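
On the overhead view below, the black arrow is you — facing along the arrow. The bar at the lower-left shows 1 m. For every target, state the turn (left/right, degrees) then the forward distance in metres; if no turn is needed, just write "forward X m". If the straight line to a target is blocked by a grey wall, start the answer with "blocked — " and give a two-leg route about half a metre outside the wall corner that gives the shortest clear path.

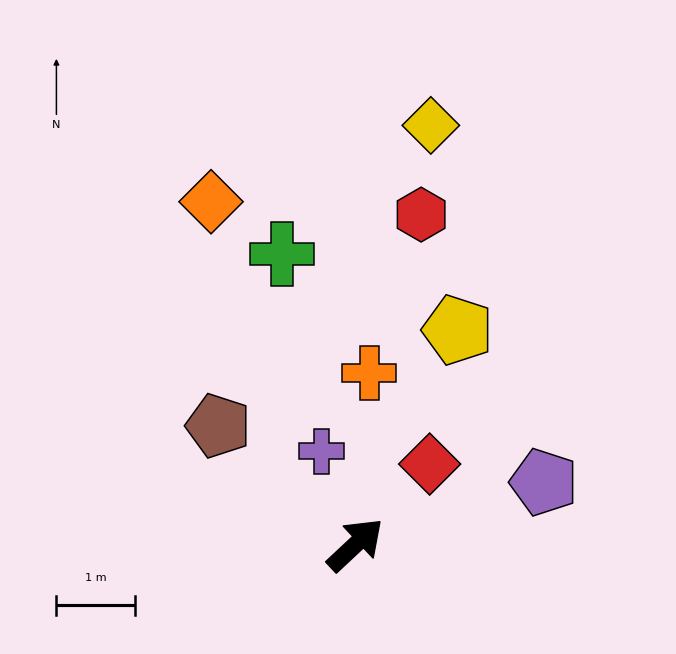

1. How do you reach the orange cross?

turn left 42°, forward 2.2 m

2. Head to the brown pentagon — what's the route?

turn left 96°, forward 2.3 m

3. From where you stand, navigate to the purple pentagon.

turn right 25°, forward 2.5 m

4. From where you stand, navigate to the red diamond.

turn left 4°, forward 1.4 m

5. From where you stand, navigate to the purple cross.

turn left 67°, forward 1.3 m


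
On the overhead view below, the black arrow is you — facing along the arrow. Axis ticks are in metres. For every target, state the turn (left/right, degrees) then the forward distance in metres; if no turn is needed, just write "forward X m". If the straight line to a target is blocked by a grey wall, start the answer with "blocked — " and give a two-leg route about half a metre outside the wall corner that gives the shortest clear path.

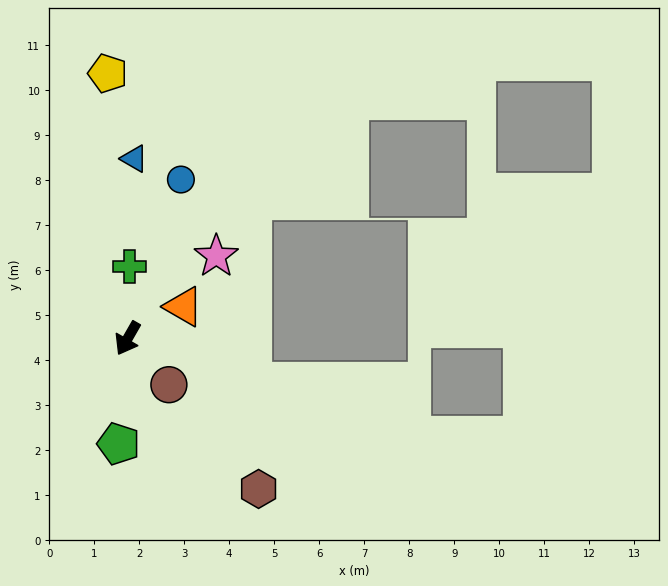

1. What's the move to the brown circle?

turn left 72°, forward 1.4 m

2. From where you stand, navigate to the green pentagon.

turn left 25°, forward 2.4 m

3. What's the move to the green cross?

turn right 152°, forward 1.6 m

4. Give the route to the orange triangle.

turn left 149°, forward 1.4 m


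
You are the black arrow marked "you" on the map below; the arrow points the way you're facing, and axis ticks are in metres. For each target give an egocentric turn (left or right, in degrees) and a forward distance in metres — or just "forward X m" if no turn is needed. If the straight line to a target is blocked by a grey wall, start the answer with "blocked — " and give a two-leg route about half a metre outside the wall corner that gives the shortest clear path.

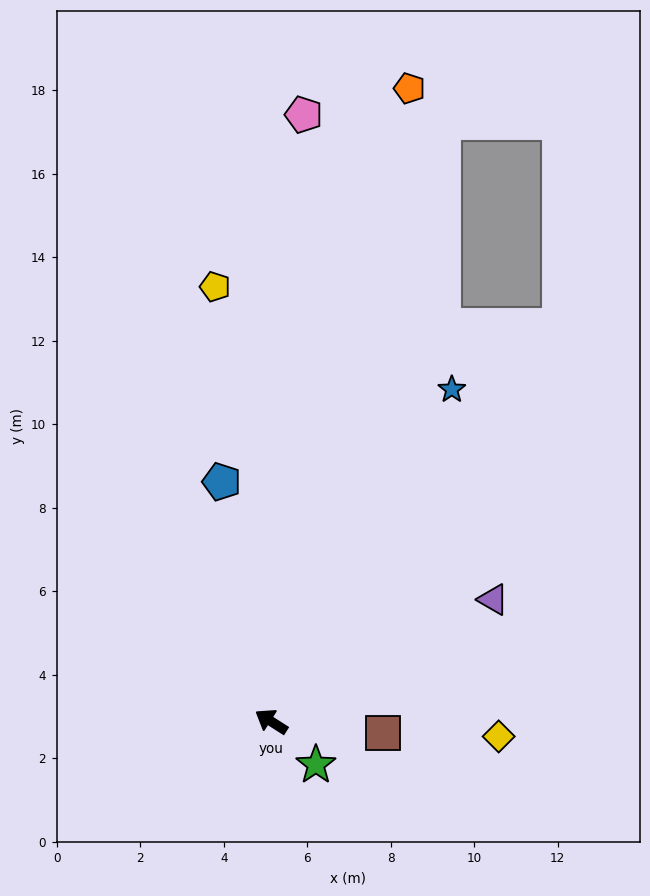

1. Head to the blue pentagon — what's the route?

turn right 46°, forward 5.9 m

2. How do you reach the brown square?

turn right 153°, forward 2.7 m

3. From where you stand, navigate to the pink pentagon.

turn right 61°, forward 14.6 m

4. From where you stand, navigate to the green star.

turn left 168°, forward 1.5 m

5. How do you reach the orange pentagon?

turn right 70°, forward 15.5 m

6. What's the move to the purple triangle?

turn right 119°, forward 6.1 m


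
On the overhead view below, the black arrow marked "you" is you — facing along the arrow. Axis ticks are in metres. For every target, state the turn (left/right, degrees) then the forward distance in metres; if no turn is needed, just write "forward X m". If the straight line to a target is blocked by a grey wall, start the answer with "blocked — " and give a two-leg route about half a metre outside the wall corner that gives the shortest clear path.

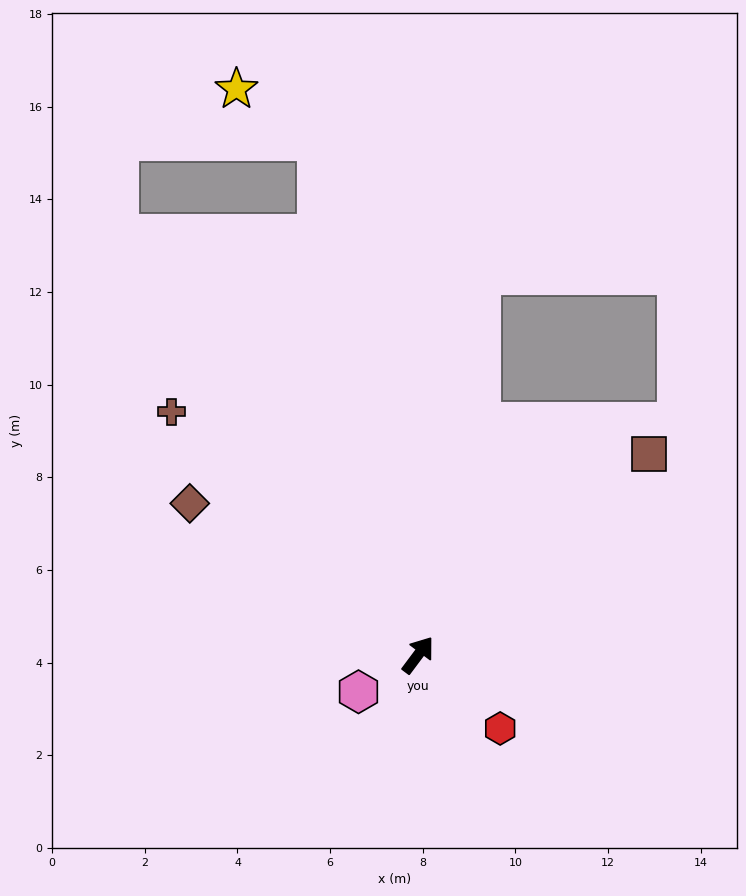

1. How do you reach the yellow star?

blocked — turn left 48°, forward 11.3 m, then turn left 46°, forward 2.1 m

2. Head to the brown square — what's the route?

turn right 12°, forward 6.6 m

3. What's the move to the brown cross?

turn left 82°, forward 7.5 m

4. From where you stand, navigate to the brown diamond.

turn left 93°, forward 5.9 m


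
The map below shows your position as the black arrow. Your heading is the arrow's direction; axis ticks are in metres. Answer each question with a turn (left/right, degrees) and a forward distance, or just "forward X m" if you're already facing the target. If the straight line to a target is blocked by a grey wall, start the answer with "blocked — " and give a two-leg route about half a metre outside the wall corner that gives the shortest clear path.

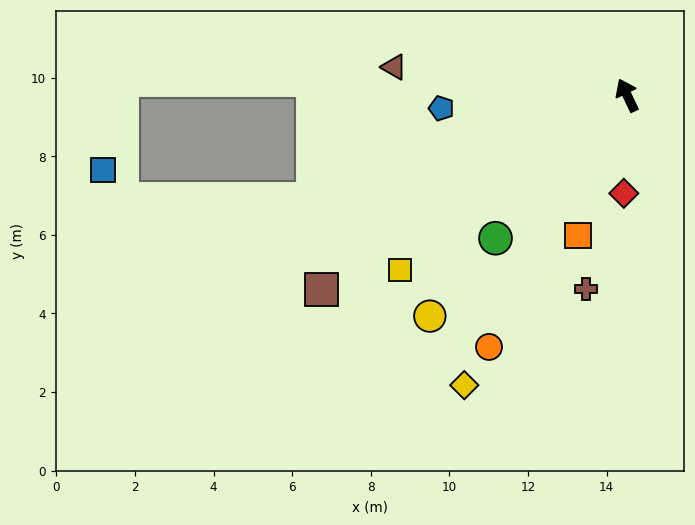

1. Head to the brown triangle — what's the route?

turn left 58°, forward 6.0 m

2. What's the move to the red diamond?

turn left 153°, forward 2.5 m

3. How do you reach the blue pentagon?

turn left 69°, forward 4.7 m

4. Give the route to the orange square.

turn left 135°, forward 3.8 m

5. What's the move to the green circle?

turn left 112°, forward 4.9 m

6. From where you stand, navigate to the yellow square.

turn left 102°, forward 7.3 m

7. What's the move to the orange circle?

turn left 126°, forward 7.3 m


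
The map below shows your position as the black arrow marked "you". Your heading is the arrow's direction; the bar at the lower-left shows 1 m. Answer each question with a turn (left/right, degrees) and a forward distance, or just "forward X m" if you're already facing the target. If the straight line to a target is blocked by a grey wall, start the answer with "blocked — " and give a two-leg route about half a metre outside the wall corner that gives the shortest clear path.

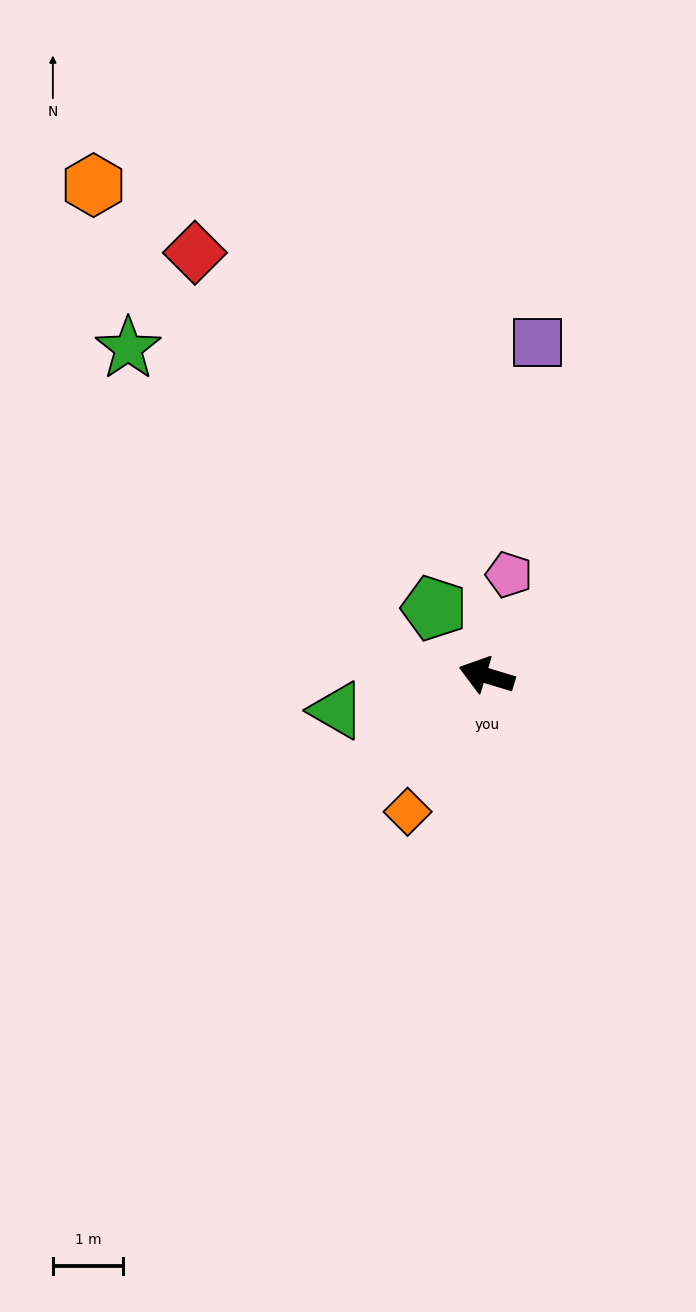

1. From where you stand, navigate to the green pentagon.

turn right 35°, forward 1.2 m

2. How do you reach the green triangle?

turn left 30°, forward 2.2 m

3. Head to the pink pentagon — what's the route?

turn right 86°, forward 1.5 m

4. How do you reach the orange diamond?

turn left 77°, forward 2.3 m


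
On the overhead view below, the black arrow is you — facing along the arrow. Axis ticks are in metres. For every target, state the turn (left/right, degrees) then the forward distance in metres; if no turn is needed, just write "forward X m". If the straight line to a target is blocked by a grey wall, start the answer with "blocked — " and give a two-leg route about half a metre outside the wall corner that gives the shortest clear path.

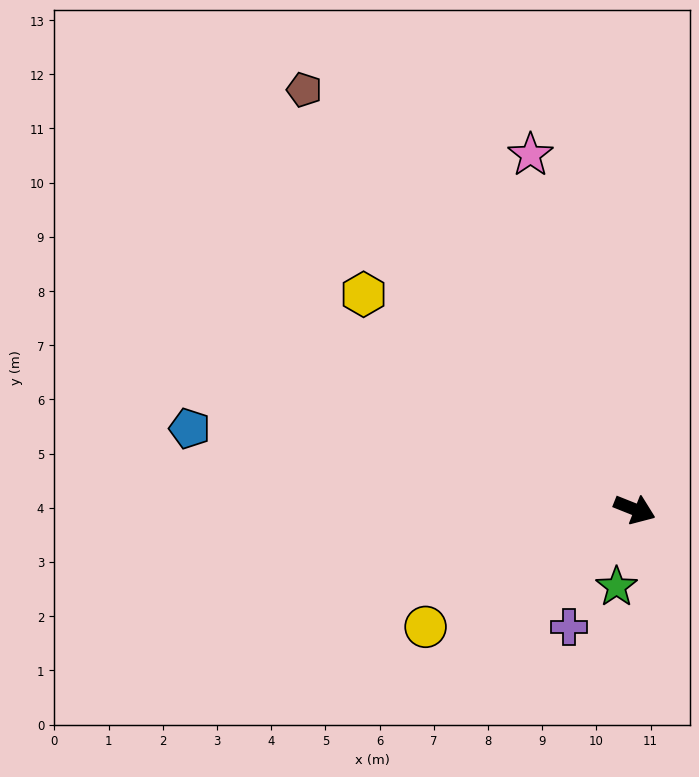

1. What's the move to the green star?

turn right 81°, forward 1.5 m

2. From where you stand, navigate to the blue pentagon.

turn right 169°, forward 8.3 m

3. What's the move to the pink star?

turn left 128°, forward 6.8 m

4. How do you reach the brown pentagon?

turn left 150°, forward 9.9 m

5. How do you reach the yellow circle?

turn right 129°, forward 4.4 m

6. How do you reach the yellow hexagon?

turn left 163°, forward 6.4 m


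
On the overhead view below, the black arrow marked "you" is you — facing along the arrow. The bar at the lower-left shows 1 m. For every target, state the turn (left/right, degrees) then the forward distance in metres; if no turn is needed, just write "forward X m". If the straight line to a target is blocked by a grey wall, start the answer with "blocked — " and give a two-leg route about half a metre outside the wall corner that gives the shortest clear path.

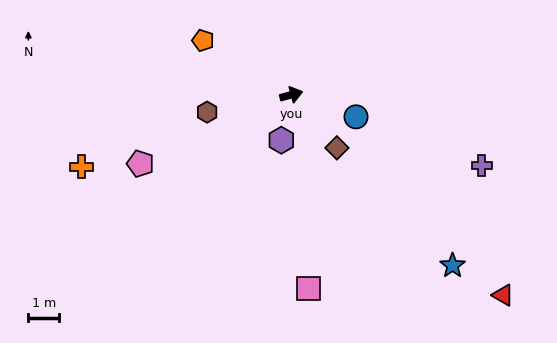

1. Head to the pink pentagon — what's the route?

turn right 171°, forward 5.4 m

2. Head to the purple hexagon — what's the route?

turn right 118°, forward 1.5 m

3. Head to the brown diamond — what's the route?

turn right 64°, forward 2.3 m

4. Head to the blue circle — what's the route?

turn right 34°, forward 2.2 m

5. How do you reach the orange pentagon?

turn left 133°, forward 3.4 m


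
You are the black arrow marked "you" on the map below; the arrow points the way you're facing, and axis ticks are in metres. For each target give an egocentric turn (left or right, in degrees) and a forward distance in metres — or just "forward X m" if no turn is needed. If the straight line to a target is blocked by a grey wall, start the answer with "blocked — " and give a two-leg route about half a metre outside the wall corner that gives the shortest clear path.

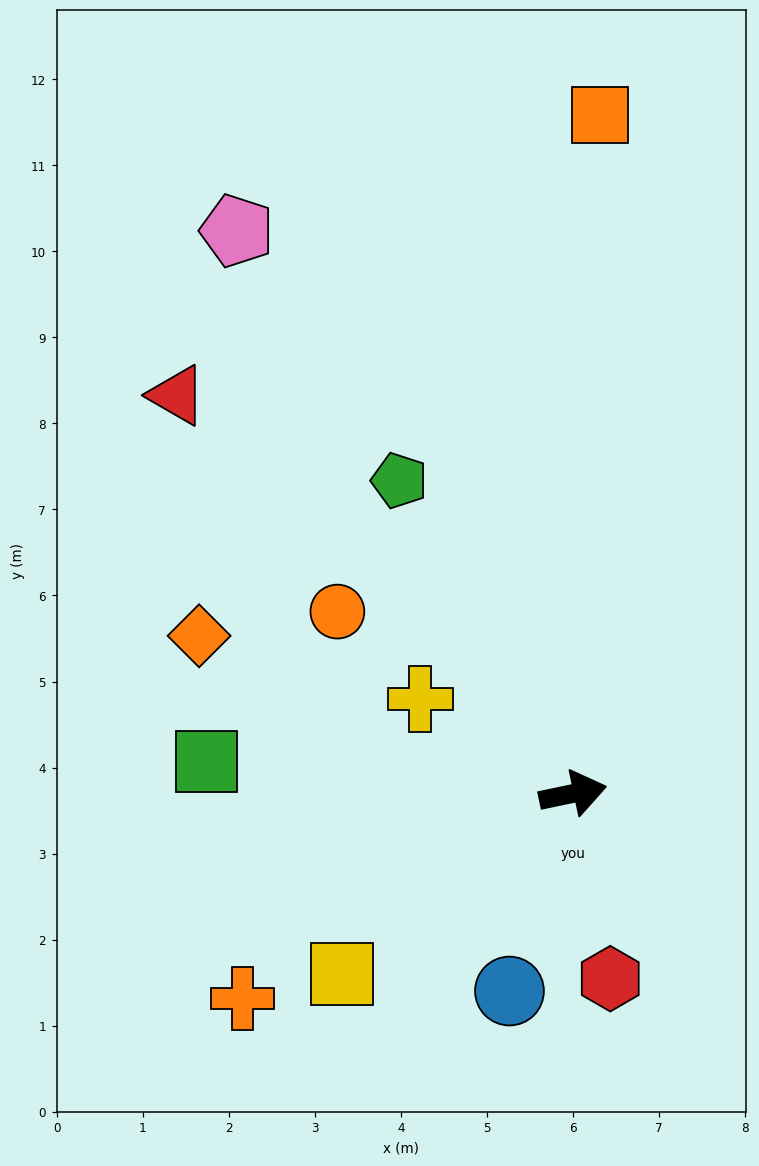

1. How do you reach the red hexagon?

turn right 90°, forward 2.2 m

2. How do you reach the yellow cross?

turn left 136°, forward 2.1 m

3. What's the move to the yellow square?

turn right 154°, forward 3.4 m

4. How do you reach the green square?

turn left 163°, forward 4.3 m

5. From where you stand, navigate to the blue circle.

turn right 120°, forward 2.4 m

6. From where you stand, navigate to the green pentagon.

turn left 107°, forward 4.2 m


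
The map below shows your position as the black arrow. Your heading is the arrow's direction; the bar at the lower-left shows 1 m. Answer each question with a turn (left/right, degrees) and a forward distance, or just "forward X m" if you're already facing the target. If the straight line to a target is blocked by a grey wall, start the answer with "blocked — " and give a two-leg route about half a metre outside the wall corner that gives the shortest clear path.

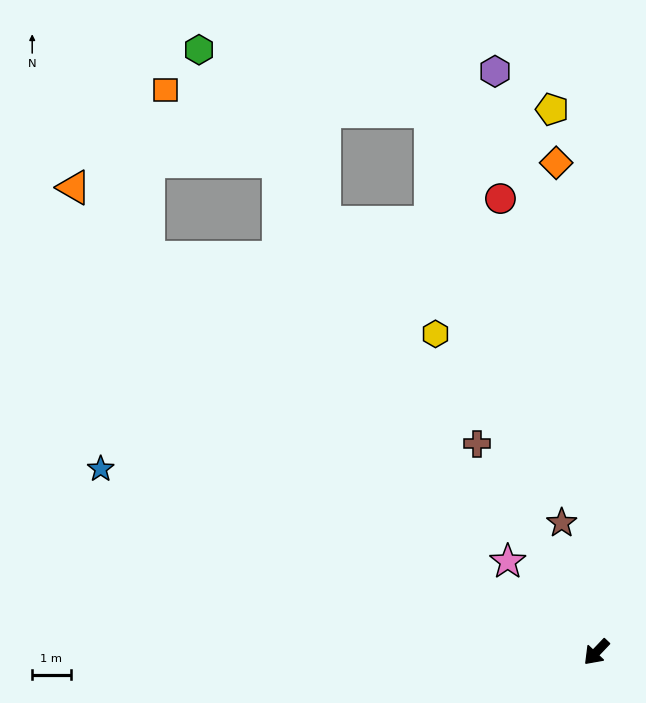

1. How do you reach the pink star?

turn right 92°, forward 3.3 m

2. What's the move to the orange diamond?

turn right 132°, forward 12.8 m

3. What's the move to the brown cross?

turn right 107°, forward 6.3 m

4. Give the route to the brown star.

turn right 121°, forward 3.5 m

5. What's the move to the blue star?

turn right 67°, forward 13.8 m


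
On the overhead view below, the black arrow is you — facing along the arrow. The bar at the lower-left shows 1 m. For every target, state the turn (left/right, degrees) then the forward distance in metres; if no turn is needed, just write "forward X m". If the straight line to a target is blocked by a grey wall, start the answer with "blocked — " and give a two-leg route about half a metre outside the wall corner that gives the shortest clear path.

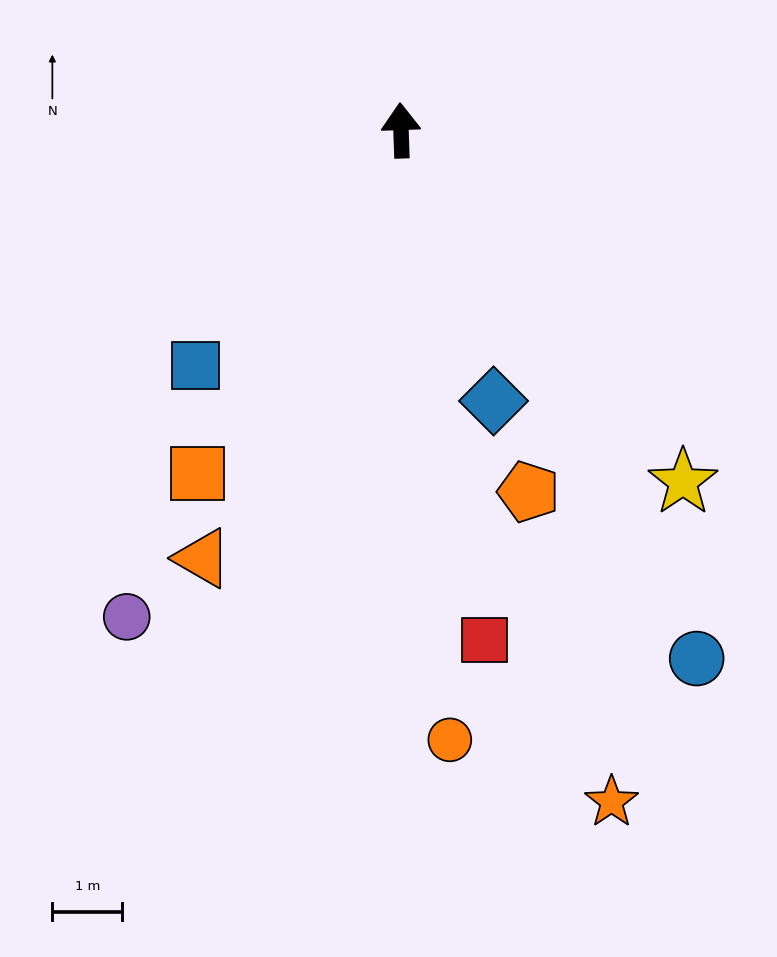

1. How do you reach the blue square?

turn left 137°, forward 4.5 m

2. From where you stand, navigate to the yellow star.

turn right 143°, forward 6.5 m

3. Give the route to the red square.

turn right 173°, forward 7.4 m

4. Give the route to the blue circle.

turn right 153°, forward 8.7 m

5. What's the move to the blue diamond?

turn right 163°, forward 4.1 m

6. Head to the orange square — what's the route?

turn left 147°, forward 5.7 m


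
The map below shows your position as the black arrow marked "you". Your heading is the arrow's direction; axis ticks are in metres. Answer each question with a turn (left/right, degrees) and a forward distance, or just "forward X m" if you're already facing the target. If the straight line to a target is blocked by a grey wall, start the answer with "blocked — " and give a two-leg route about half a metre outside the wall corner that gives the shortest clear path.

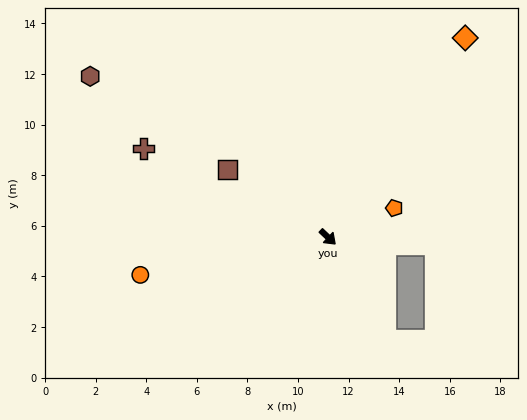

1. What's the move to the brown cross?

turn right 162°, forward 8.1 m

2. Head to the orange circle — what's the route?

turn right 125°, forward 7.6 m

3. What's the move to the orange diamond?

turn left 99°, forward 9.6 m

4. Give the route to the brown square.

turn right 171°, forward 4.8 m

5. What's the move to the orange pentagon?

turn left 67°, forward 2.9 m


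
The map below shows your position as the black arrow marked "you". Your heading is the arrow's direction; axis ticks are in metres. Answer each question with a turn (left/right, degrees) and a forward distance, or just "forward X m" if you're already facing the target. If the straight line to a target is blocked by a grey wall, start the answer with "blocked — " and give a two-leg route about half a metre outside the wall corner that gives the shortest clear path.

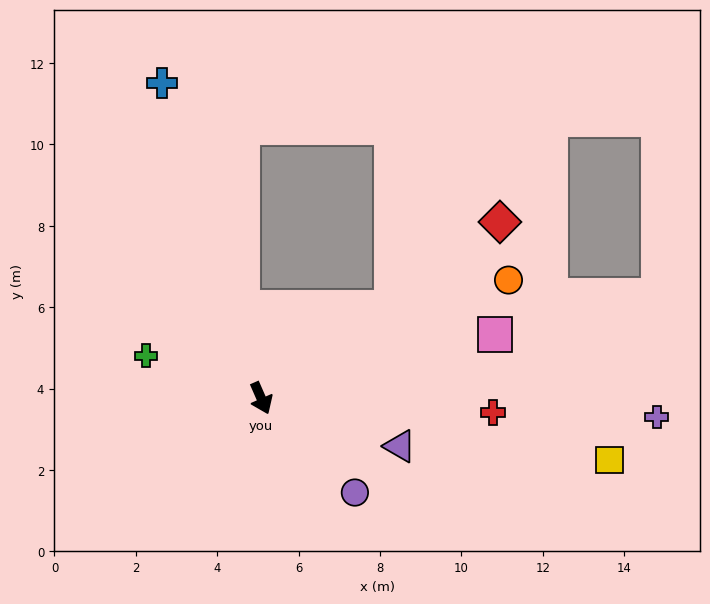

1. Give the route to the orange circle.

turn left 92°, forward 6.7 m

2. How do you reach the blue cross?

turn left 174°, forward 8.1 m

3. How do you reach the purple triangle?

turn left 47°, forward 3.6 m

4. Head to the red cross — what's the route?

turn left 63°, forward 5.7 m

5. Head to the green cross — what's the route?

turn right 134°, forward 3.0 m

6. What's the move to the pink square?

turn left 82°, forward 6.0 m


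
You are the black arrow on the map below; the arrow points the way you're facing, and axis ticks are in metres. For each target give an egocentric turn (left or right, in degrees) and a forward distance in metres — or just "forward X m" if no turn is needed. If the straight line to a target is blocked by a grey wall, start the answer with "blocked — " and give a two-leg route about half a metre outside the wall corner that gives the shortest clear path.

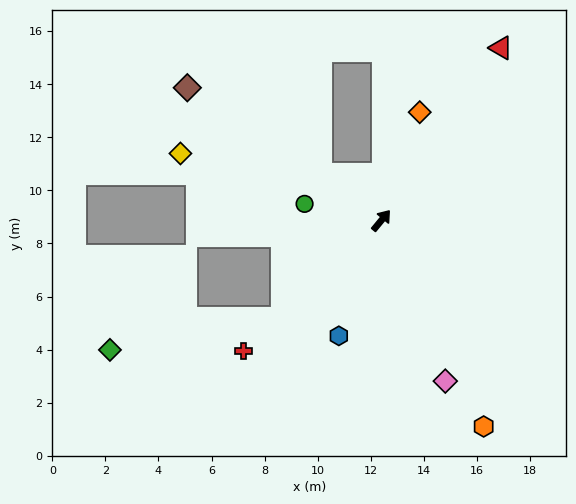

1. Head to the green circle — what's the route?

turn left 117°, forward 3.0 m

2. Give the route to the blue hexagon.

turn right 161°, forward 4.6 m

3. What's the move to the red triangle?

turn left 5°, forward 7.9 m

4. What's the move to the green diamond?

blocked — turn left 174°, forward 5.3 m, then turn right 34°, forward 6.6 m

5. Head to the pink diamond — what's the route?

turn right 119°, forward 6.5 m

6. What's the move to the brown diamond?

turn left 95°, forward 8.9 m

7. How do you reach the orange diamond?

turn left 20°, forward 4.3 m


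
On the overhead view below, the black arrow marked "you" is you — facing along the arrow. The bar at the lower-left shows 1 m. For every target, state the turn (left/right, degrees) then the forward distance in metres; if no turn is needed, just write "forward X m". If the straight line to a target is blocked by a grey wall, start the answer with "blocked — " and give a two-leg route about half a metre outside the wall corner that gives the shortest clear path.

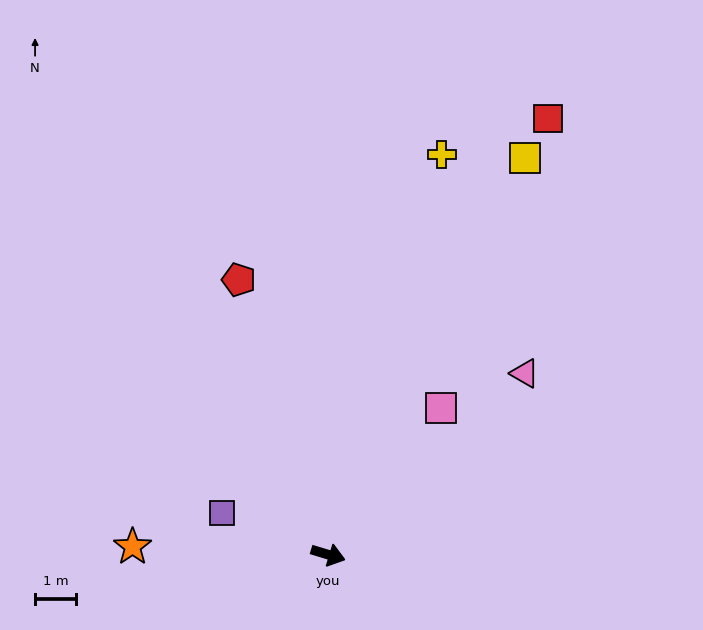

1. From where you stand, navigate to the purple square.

turn left 176°, forward 2.8 m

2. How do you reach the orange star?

turn right 165°, forward 4.8 m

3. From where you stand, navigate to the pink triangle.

turn left 60°, forward 6.6 m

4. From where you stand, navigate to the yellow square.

turn left 81°, forward 10.8 m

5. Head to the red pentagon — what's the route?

turn left 125°, forward 7.1 m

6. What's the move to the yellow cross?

turn left 91°, forward 10.2 m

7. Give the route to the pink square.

turn left 69°, forward 4.5 m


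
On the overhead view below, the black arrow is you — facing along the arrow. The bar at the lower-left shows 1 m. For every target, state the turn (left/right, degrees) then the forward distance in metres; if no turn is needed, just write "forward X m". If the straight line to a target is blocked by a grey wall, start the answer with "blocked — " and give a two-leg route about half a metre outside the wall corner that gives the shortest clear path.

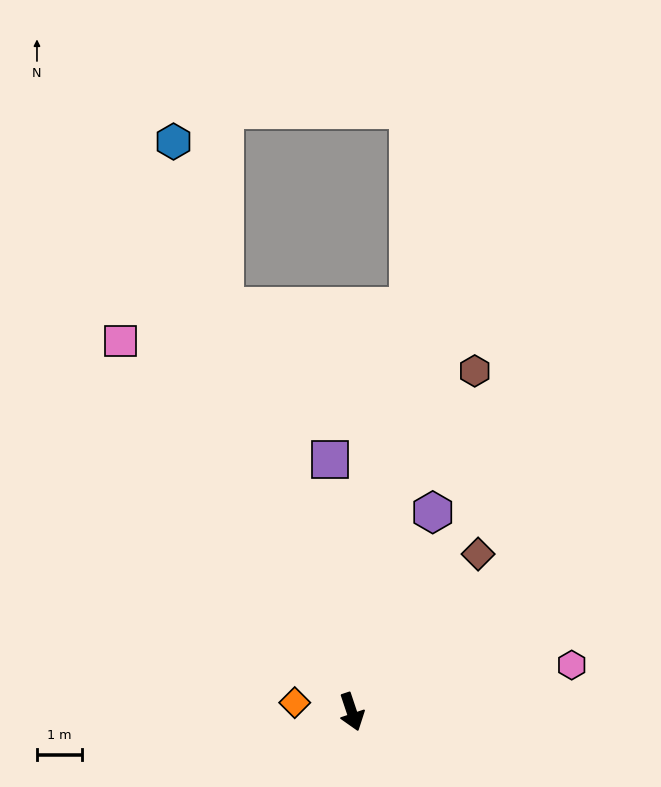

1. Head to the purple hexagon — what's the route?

turn left 139°, forward 4.8 m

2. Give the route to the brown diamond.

turn left 123°, forward 4.5 m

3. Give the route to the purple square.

turn left 166°, forward 5.7 m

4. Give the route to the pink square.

turn right 167°, forward 9.8 m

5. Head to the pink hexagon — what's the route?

turn left 84°, forward 5.0 m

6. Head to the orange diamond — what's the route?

turn right 118°, forward 1.3 m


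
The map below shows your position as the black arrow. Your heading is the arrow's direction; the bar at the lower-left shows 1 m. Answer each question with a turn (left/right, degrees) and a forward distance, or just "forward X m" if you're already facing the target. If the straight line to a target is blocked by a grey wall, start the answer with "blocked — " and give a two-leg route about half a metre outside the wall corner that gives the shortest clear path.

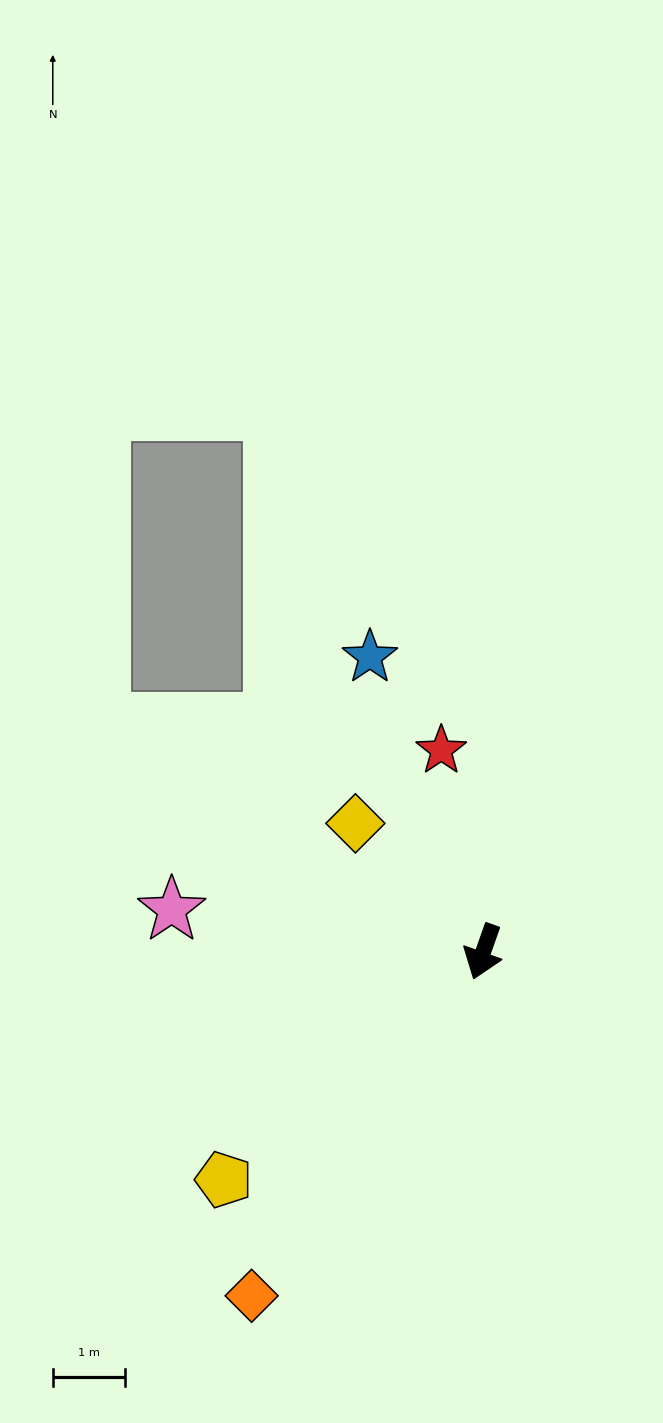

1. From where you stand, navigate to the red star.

turn right 149°, forward 2.8 m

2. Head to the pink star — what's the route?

turn right 78°, forward 4.3 m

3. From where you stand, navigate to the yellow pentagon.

turn right 29°, forward 4.8 m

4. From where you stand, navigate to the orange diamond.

turn right 14°, forward 5.7 m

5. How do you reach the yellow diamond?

turn right 116°, forward 2.5 m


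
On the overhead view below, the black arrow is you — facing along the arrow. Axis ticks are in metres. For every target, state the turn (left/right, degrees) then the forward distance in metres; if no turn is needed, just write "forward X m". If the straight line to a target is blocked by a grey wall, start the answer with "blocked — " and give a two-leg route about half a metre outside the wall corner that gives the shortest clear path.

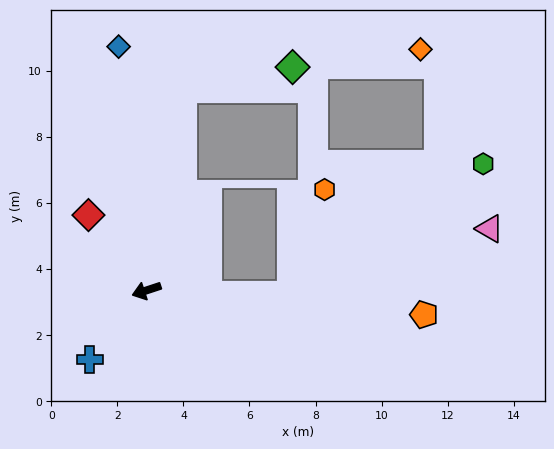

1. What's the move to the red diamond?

turn right 71°, forward 2.9 m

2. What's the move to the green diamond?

blocked — turn right 118°, forward 6.2 m, then turn right 69°, forward 3.4 m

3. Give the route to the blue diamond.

turn right 102°, forward 7.4 m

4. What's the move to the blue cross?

turn left 33°, forward 2.7 m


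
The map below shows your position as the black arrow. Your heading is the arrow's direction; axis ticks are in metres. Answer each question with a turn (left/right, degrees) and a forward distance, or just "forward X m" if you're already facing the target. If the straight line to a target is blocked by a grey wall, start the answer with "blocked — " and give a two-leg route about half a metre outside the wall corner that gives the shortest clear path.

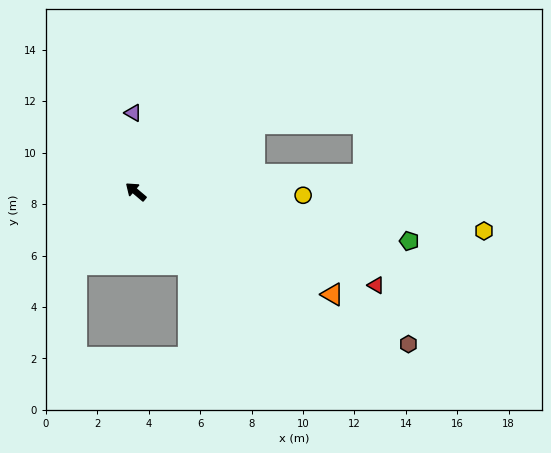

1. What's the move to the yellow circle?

turn right 141°, forward 6.5 m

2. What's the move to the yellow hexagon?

turn right 146°, forward 13.6 m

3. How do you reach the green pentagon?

turn right 150°, forward 10.8 m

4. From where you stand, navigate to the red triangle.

turn right 161°, forward 10.0 m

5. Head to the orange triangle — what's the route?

turn right 167°, forward 8.6 m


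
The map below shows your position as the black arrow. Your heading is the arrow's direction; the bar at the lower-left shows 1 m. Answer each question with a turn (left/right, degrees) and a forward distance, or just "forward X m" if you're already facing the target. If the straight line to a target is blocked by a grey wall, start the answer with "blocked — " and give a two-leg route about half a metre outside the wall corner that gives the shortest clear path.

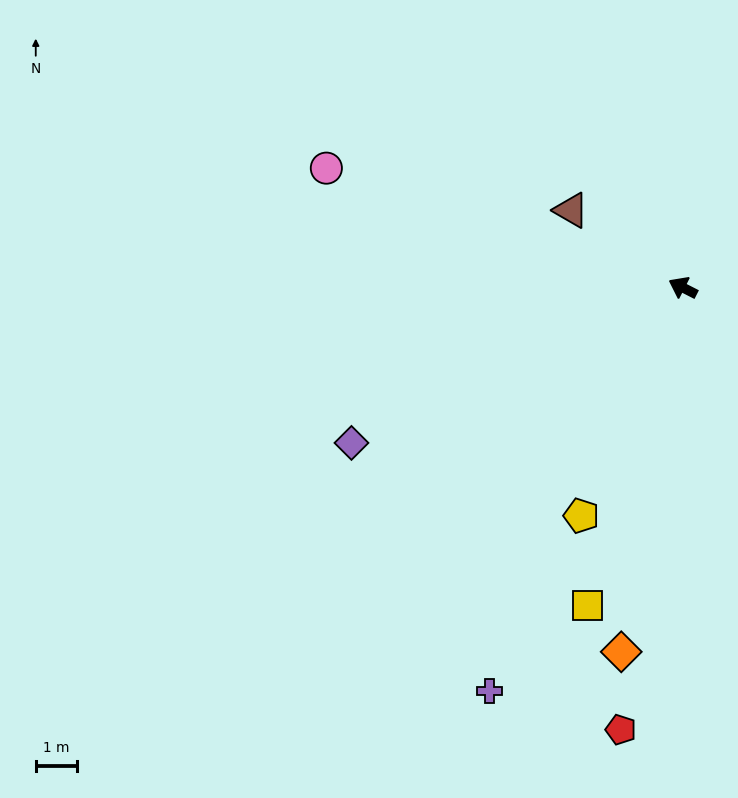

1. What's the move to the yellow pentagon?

turn left 93°, forward 6.0 m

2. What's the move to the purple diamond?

turn left 52°, forward 8.8 m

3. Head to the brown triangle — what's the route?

turn right 8°, forward 3.3 m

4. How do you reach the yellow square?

turn left 100°, forward 8.0 m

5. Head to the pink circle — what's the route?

turn left 8°, forward 9.1 m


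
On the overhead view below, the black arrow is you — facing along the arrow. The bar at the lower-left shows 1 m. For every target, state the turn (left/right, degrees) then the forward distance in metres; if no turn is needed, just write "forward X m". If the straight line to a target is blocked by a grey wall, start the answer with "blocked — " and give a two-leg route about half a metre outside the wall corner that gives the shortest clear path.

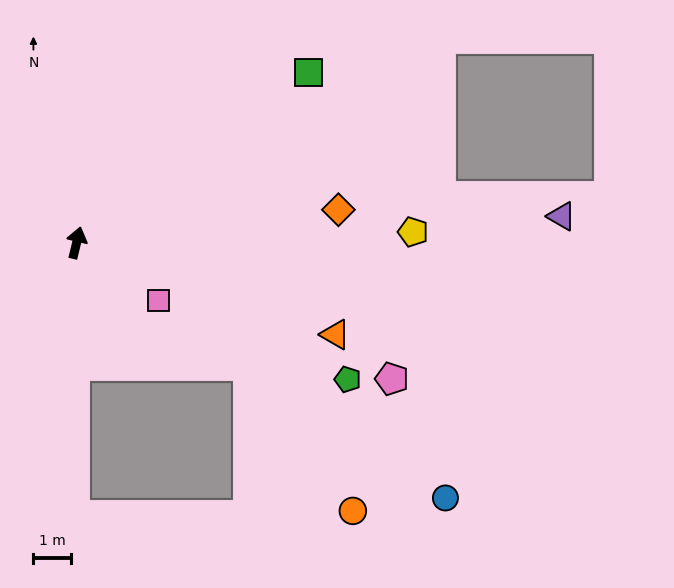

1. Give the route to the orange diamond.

turn right 69°, forward 7.1 m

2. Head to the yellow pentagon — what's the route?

turn right 75°, forward 9.0 m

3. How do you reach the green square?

turn right 40°, forward 7.7 m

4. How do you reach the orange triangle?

turn right 96°, forward 7.4 m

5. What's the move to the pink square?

turn right 112°, forward 2.7 m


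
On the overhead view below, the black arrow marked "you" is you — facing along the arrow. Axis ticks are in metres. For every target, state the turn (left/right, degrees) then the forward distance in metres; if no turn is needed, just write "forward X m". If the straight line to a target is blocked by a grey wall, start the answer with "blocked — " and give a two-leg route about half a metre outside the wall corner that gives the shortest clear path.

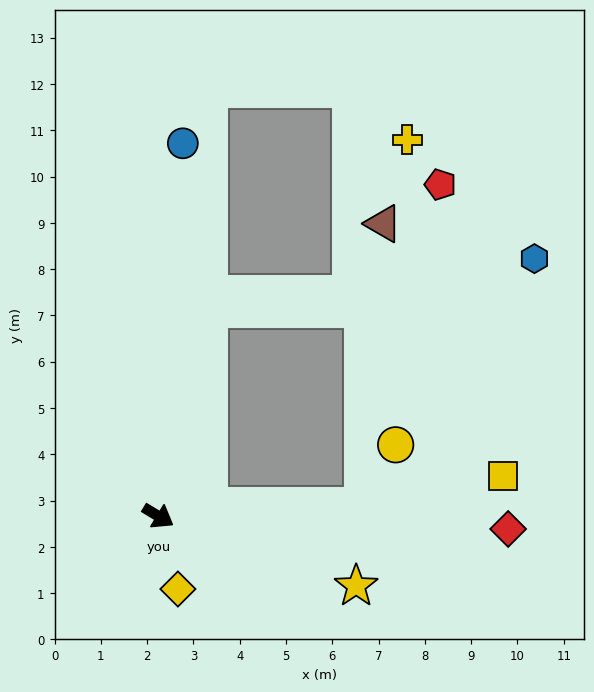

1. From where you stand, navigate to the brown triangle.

blocked — turn left 34°, forward 4.4 m, then turn left 83°, forward 6.1 m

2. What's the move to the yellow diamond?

turn right 44°, forward 1.6 m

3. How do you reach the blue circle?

turn left 117°, forward 8.1 m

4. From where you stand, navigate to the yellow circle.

blocked — turn left 34°, forward 4.4 m, then turn left 60°, forward 1.5 m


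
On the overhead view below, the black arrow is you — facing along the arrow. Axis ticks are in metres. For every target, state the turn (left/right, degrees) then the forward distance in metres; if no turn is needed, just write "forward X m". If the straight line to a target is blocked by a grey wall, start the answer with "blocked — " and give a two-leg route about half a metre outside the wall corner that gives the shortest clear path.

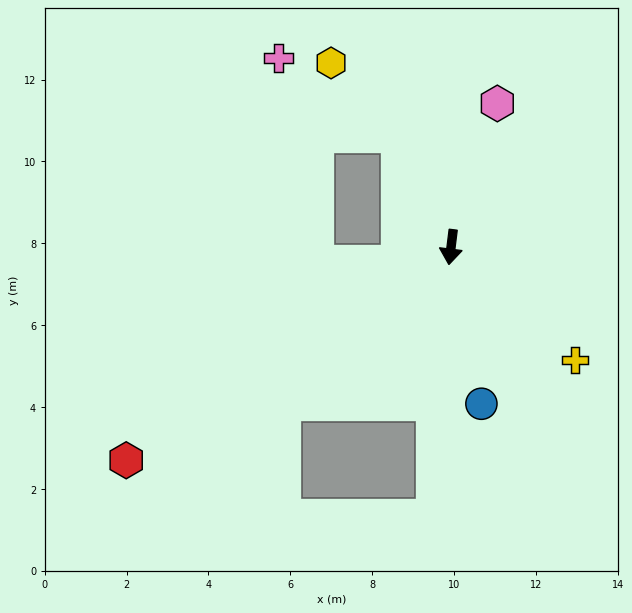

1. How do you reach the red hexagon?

turn right 50°, forward 9.5 m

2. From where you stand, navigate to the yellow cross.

turn left 55°, forward 4.1 m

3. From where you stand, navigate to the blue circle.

turn left 18°, forward 3.9 m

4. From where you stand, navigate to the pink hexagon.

turn left 169°, forward 3.7 m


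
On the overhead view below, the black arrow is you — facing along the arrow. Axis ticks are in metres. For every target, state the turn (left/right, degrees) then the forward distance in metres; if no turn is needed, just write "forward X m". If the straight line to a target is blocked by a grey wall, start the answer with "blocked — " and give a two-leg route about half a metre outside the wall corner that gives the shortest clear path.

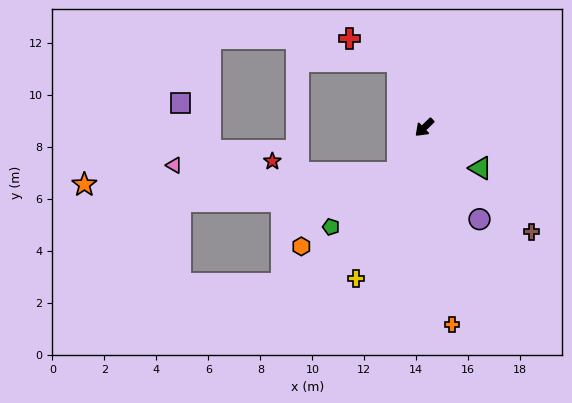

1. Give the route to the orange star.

blocked — turn left 16°, forward 2.0 m, then turn right 58°, forward 12.1 m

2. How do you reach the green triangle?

turn left 100°, forward 2.7 m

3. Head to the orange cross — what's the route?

turn left 54°, forward 7.7 m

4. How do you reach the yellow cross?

turn left 22°, forward 6.4 m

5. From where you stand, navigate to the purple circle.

turn left 77°, forward 4.1 m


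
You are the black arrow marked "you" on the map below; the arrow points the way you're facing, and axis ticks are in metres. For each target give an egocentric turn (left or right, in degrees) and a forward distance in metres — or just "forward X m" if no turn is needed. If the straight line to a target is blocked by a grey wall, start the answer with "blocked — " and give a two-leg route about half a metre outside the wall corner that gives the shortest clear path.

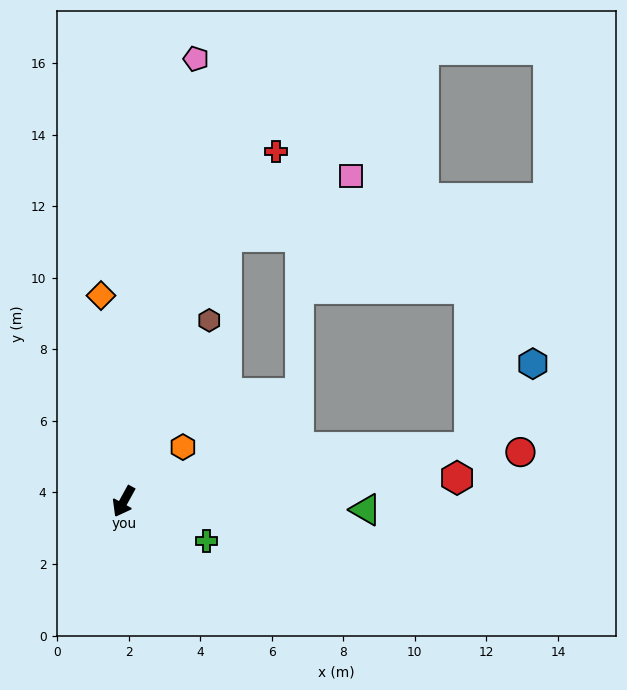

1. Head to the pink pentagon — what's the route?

turn right 160°, forward 12.5 m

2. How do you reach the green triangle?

turn left 117°, forward 6.8 m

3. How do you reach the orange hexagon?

turn left 161°, forward 2.2 m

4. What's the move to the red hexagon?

turn left 123°, forward 9.3 m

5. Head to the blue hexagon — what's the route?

blocked — turn left 128°, forward 9.8 m, then turn left 44°, forward 2.9 m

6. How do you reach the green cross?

turn left 93°, forward 2.6 m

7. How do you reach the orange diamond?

turn right 145°, forward 5.8 m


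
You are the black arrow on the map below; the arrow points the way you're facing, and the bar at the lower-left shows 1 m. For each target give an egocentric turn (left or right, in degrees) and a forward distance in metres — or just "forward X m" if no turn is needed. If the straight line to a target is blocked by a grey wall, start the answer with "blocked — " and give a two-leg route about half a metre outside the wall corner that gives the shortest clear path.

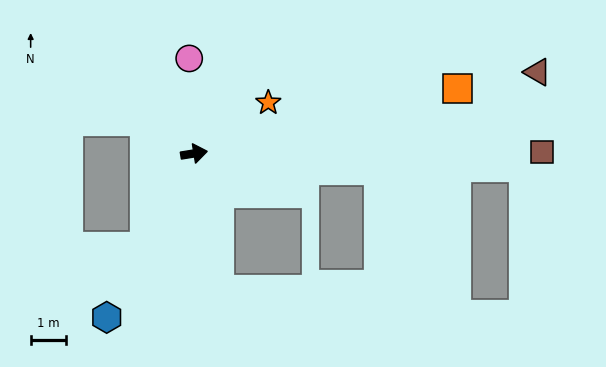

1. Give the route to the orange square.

turn left 5°, forward 7.6 m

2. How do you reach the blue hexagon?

turn right 127°, forward 5.2 m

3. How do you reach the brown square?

turn right 9°, forward 9.8 m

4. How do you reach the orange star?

turn left 25°, forward 2.5 m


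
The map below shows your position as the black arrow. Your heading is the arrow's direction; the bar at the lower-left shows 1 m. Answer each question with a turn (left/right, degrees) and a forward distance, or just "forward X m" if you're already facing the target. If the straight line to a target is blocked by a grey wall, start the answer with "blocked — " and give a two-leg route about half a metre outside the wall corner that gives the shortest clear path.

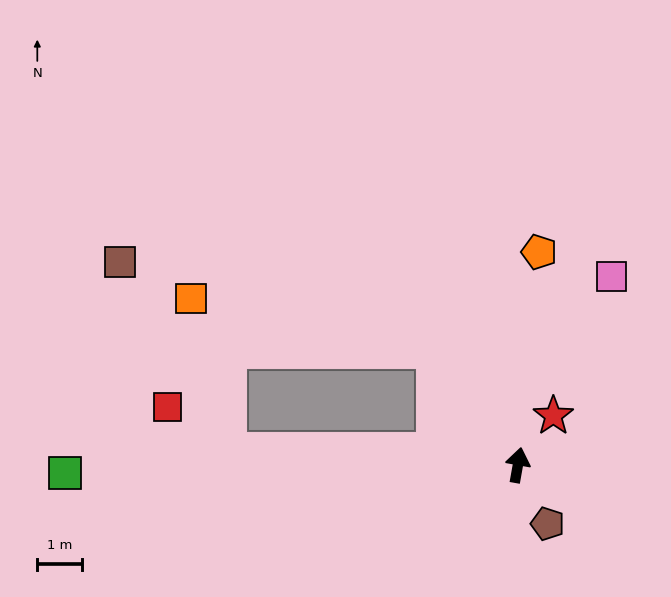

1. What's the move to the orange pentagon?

turn left 4°, forward 4.8 m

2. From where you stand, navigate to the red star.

turn right 26°, forward 1.4 m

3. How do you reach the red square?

blocked — turn left 97°, forward 6.5 m, then turn right 33°, forward 1.7 m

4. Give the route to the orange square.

blocked — turn left 46°, forward 3.2 m, then turn left 42°, forward 5.6 m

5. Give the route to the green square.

turn left 101°, forward 10.2 m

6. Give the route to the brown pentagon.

turn right 143°, forward 1.5 m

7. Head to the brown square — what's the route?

blocked — turn left 97°, forward 6.5 m, then turn right 57°, forward 4.9 m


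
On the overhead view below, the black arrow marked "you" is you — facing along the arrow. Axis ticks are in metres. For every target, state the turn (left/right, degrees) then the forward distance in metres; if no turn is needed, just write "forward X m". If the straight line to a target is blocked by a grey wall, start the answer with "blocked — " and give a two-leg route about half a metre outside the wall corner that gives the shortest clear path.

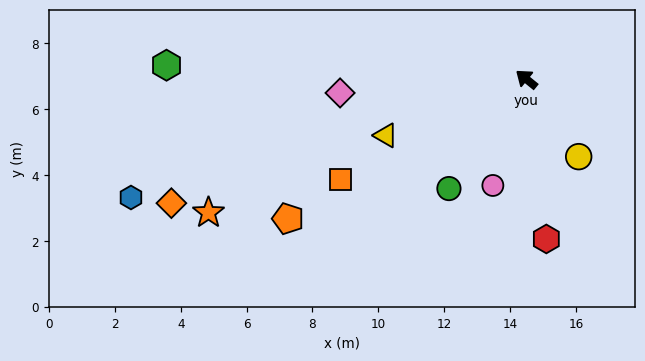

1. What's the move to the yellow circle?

turn left 163°, forward 2.8 m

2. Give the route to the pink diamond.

turn left 43°, forward 5.7 m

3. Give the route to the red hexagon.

turn left 136°, forward 4.9 m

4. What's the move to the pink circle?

turn left 112°, forward 3.4 m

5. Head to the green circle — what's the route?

turn left 94°, forward 4.1 m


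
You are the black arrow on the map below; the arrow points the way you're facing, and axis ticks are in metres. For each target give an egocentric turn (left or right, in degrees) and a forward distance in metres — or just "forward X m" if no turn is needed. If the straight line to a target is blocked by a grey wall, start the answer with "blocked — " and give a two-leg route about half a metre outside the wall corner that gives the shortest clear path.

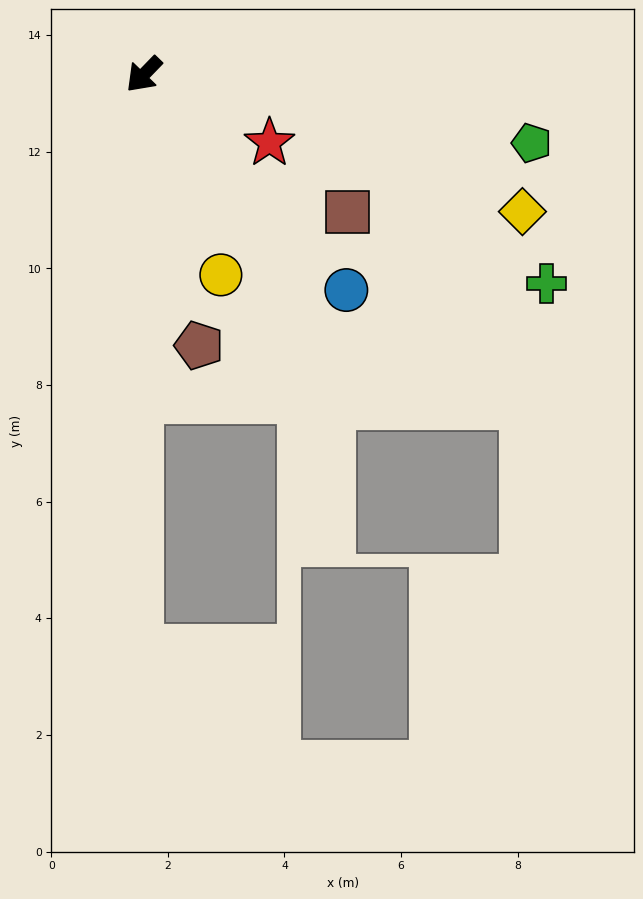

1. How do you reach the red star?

turn left 106°, forward 2.5 m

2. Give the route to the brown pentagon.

turn left 56°, forward 4.7 m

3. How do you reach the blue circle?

turn left 87°, forward 5.1 m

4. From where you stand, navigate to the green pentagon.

turn left 124°, forward 6.8 m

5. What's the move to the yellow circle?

turn left 65°, forward 3.7 m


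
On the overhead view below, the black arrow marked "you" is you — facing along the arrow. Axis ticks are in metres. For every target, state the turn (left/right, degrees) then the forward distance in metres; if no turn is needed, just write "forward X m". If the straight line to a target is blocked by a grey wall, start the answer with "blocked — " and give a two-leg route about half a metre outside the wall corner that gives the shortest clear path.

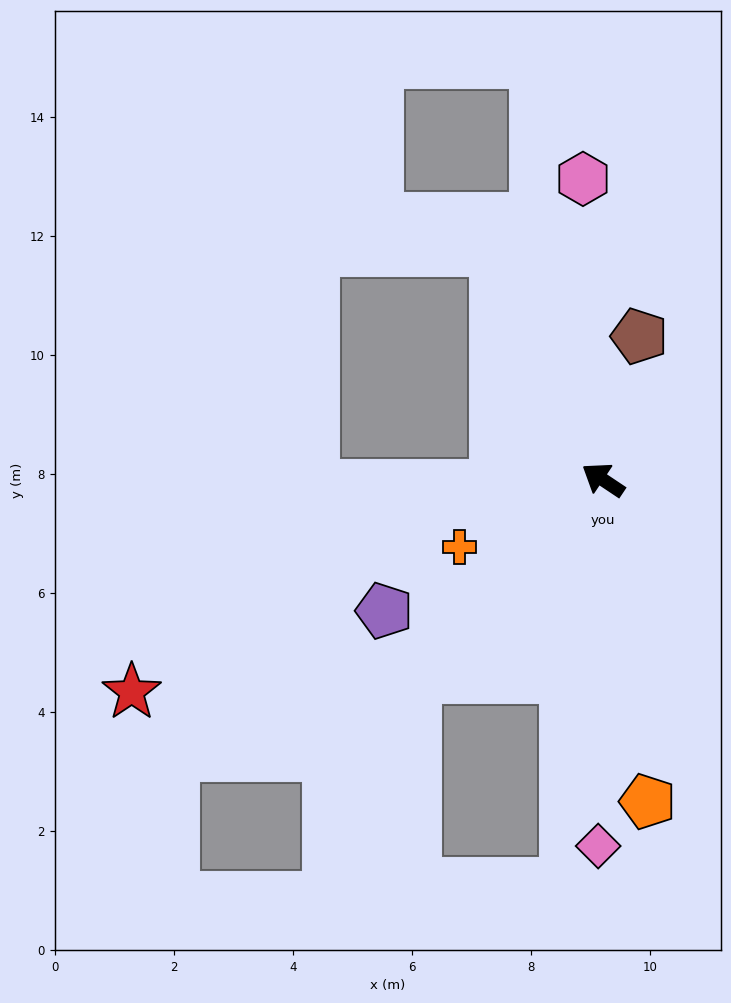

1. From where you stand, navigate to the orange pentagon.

turn left 132°, forward 5.5 m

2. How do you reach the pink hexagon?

turn right 52°, forward 5.1 m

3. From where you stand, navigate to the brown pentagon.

turn right 70°, forward 2.5 m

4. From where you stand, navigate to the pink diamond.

turn left 123°, forward 6.2 m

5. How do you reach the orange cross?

turn left 59°, forward 2.7 m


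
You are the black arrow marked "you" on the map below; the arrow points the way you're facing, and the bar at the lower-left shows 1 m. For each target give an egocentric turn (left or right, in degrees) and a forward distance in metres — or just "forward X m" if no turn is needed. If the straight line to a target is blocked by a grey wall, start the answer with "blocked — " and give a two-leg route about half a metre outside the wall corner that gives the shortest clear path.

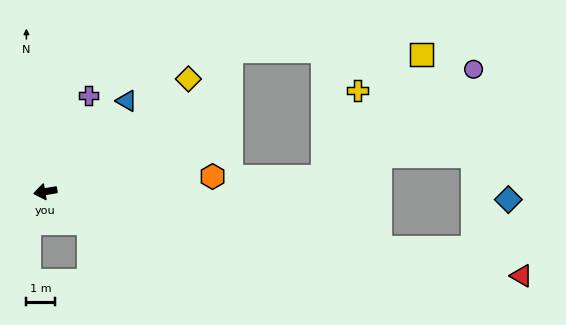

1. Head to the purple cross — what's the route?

turn right 124°, forward 3.6 m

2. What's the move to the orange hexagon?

turn left 176°, forward 5.8 m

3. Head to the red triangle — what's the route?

turn left 160°, forward 16.7 m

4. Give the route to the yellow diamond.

turn right 151°, forward 6.3 m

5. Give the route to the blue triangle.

turn right 142°, forward 4.2 m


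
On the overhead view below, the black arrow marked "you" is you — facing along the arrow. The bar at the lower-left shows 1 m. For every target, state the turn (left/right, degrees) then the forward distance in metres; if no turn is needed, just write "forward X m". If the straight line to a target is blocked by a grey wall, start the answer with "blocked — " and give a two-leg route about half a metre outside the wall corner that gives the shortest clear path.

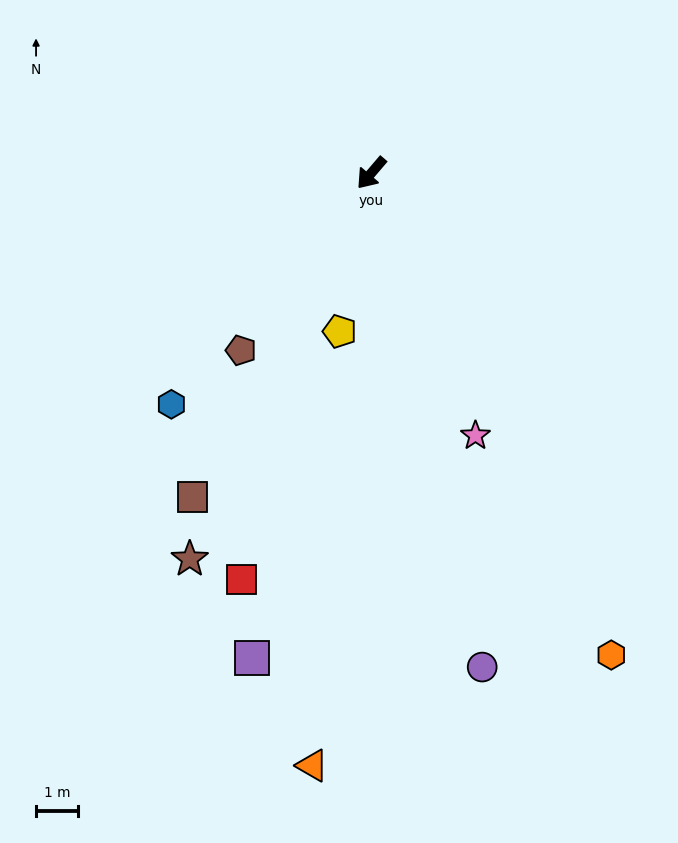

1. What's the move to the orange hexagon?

turn left 67°, forward 12.9 m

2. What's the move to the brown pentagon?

turn left 4°, forward 5.3 m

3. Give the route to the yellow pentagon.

turn left 29°, forward 3.9 m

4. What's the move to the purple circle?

turn left 53°, forward 12.1 m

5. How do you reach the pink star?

turn left 62°, forward 6.8 m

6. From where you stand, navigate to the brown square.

turn left 12°, forward 8.9 m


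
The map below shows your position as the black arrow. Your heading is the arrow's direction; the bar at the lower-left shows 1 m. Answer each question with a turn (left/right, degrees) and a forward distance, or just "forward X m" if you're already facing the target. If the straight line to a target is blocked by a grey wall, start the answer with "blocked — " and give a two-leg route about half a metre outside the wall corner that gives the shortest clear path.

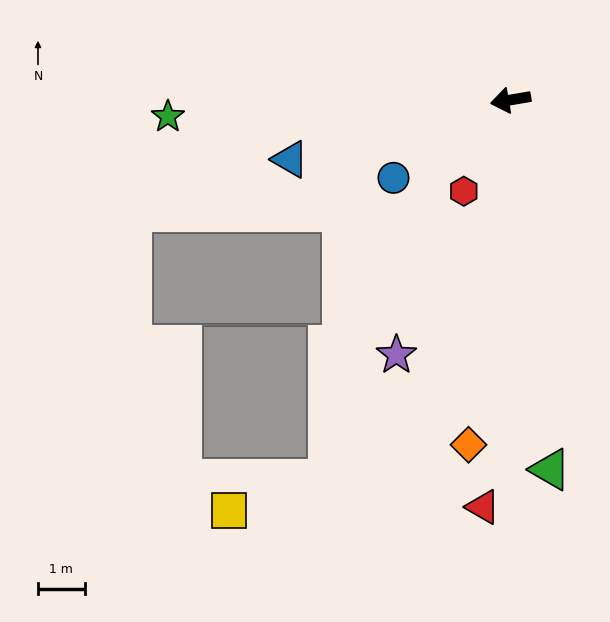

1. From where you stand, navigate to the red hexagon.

turn left 53°, forward 2.2 m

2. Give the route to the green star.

turn right 7°, forward 7.3 m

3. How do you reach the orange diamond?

turn left 73°, forward 7.4 m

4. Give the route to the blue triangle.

turn left 5°, forward 4.9 m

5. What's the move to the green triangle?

turn left 86°, forward 7.9 m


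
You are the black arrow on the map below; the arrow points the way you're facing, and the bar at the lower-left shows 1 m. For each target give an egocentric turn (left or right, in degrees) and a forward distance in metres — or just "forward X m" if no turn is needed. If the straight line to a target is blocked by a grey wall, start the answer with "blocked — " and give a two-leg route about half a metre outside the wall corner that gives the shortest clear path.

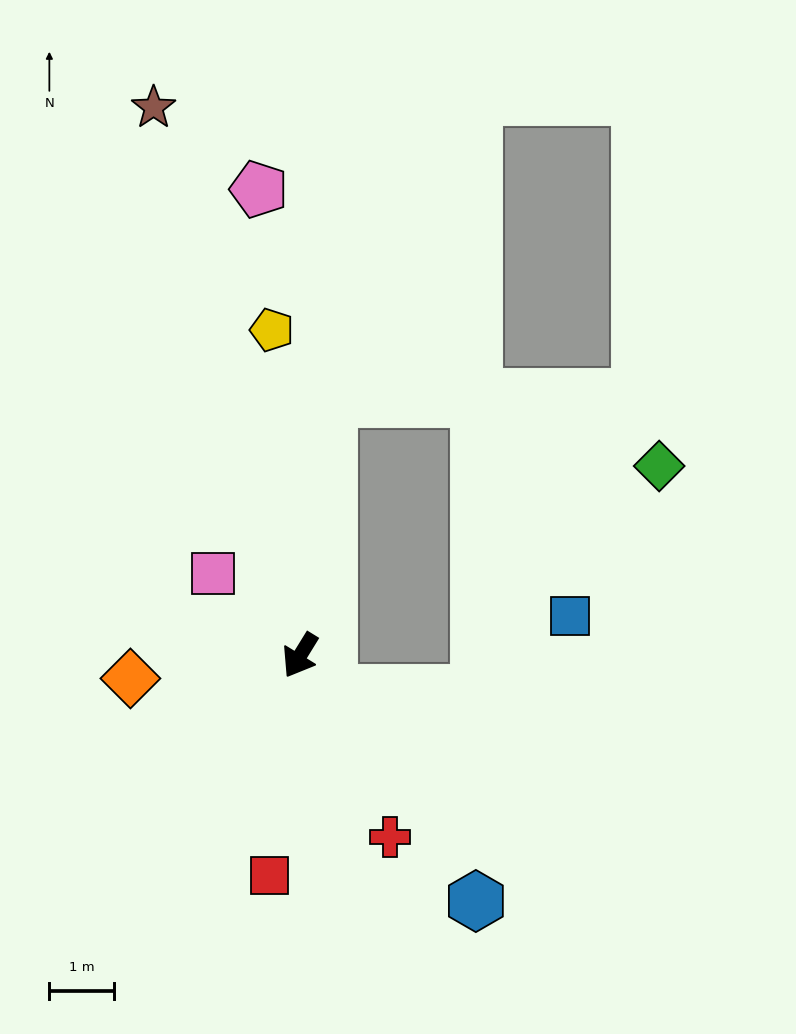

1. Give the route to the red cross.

turn left 58°, forward 3.1 m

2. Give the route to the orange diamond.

turn right 51°, forward 2.7 m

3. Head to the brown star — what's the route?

turn right 133°, forward 8.8 m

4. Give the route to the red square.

turn left 24°, forward 3.4 m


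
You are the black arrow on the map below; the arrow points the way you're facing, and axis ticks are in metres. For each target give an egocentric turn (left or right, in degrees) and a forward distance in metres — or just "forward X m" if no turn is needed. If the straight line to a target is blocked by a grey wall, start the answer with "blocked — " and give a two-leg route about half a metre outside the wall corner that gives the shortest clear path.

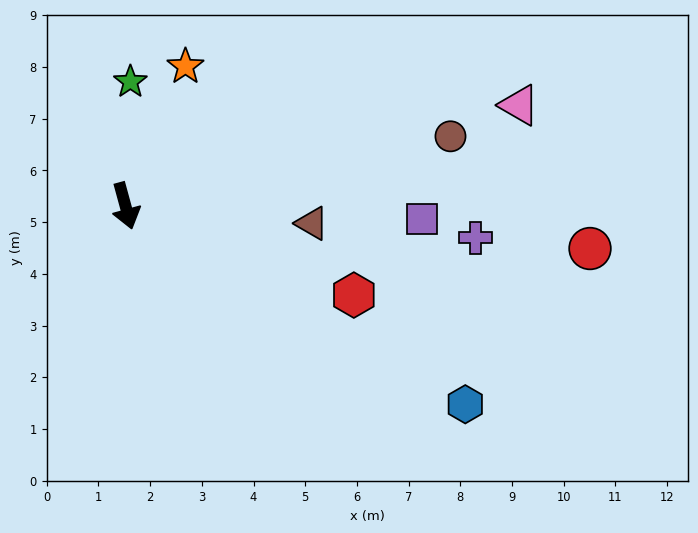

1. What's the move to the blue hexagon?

turn left 44°, forward 7.6 m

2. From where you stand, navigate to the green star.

turn left 162°, forward 2.4 m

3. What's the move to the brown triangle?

turn left 69°, forward 3.6 m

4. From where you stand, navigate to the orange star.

turn left 141°, forward 2.9 m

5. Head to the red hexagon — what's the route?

turn left 53°, forward 4.7 m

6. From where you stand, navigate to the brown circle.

turn left 87°, forward 6.4 m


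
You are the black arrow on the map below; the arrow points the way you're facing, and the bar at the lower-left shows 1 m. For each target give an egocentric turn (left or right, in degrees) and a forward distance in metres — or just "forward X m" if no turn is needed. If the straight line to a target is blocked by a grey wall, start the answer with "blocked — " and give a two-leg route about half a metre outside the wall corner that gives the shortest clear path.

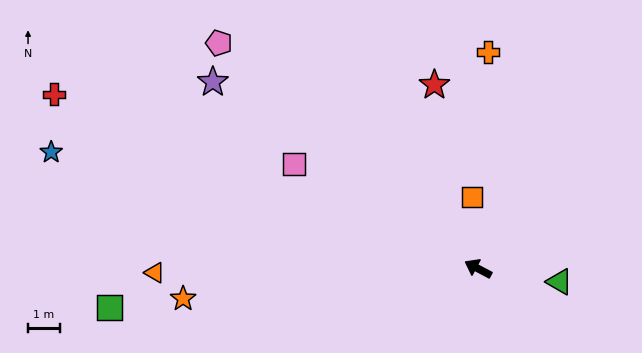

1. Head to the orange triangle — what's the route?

turn left 29°, forward 10.1 m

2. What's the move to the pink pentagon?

turn right 13°, forward 10.7 m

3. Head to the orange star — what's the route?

turn left 34°, forward 9.3 m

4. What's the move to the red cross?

turn left 6°, forward 14.3 m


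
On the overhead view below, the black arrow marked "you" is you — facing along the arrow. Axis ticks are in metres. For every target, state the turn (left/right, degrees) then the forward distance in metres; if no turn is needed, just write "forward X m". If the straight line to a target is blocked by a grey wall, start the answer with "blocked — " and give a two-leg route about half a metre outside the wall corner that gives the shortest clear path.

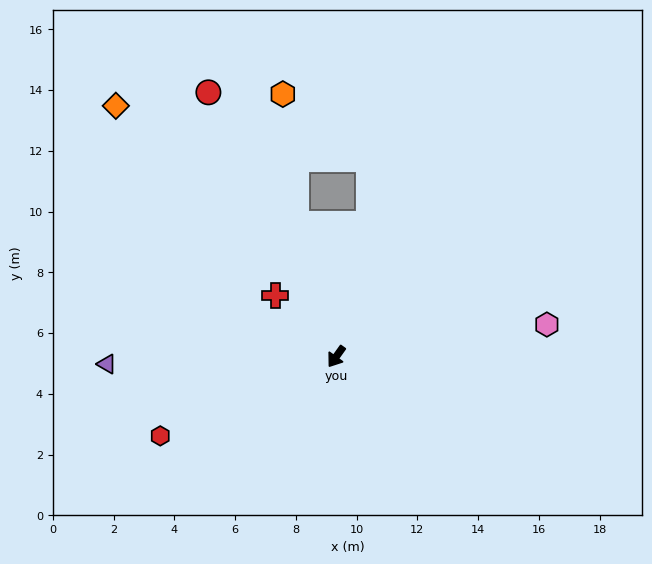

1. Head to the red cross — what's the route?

turn right 99°, forward 2.8 m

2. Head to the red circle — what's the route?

turn right 119°, forward 9.7 m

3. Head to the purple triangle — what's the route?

turn right 53°, forward 7.6 m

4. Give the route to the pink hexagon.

turn left 134°, forward 7.0 m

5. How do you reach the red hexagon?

turn right 30°, forward 6.4 m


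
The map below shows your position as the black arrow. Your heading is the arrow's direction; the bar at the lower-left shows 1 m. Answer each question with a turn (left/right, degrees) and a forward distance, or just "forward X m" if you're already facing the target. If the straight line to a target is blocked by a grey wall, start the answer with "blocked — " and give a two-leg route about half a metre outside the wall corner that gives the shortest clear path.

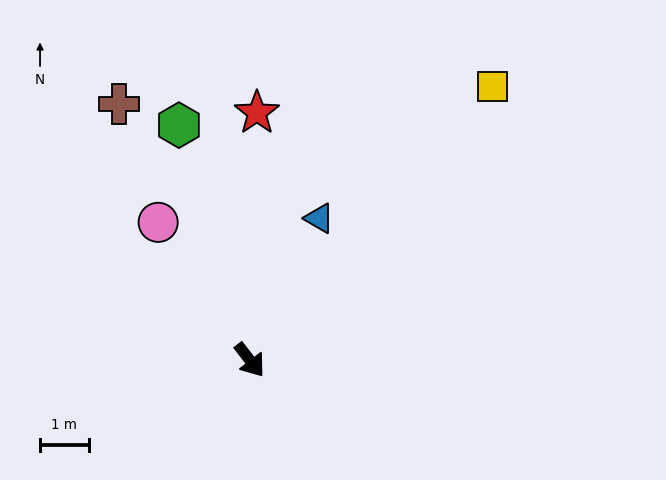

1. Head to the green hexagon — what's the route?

turn left 159°, forward 5.0 m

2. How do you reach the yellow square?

turn left 101°, forward 7.5 m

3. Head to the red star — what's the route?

turn left 141°, forward 5.1 m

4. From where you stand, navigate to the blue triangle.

turn left 116°, forward 3.2 m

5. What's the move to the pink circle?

turn left 176°, forward 3.4 m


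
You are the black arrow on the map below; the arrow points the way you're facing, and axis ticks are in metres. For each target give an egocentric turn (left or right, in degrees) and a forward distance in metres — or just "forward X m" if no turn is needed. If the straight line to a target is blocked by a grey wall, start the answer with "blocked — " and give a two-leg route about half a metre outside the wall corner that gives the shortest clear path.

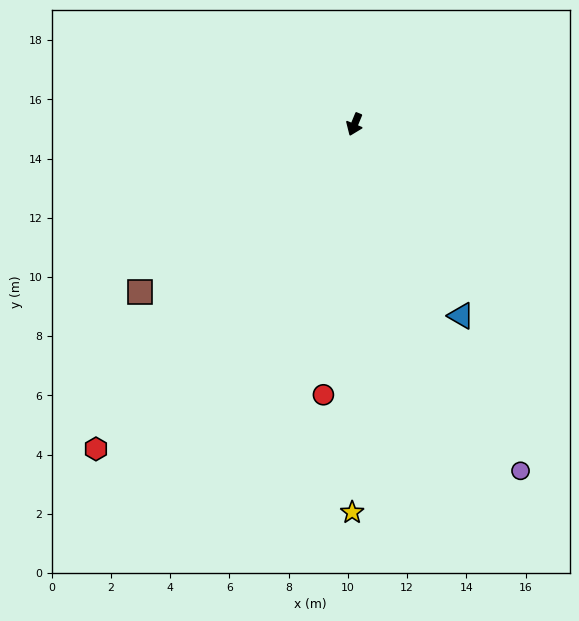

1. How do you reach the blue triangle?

turn left 52°, forward 7.4 m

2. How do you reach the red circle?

turn left 16°, forward 9.2 m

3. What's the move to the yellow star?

turn left 22°, forward 13.1 m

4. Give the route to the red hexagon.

turn right 16°, forward 14.0 m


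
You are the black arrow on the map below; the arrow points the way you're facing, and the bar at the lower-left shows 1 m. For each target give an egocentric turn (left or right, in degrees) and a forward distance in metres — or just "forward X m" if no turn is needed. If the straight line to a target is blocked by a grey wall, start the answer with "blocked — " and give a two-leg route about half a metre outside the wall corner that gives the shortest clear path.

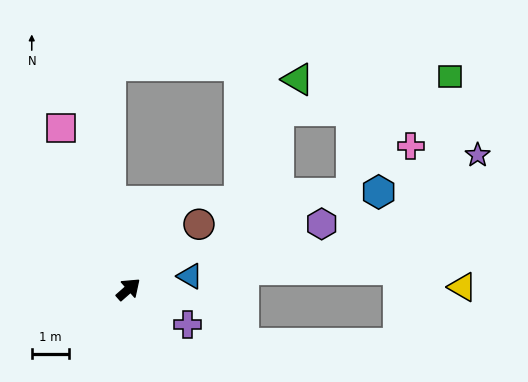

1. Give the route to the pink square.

turn left 71°, forward 4.7 m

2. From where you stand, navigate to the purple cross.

turn right 72°, forward 1.8 m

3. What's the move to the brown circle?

forward 2.6 m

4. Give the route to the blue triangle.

turn right 29°, forward 1.7 m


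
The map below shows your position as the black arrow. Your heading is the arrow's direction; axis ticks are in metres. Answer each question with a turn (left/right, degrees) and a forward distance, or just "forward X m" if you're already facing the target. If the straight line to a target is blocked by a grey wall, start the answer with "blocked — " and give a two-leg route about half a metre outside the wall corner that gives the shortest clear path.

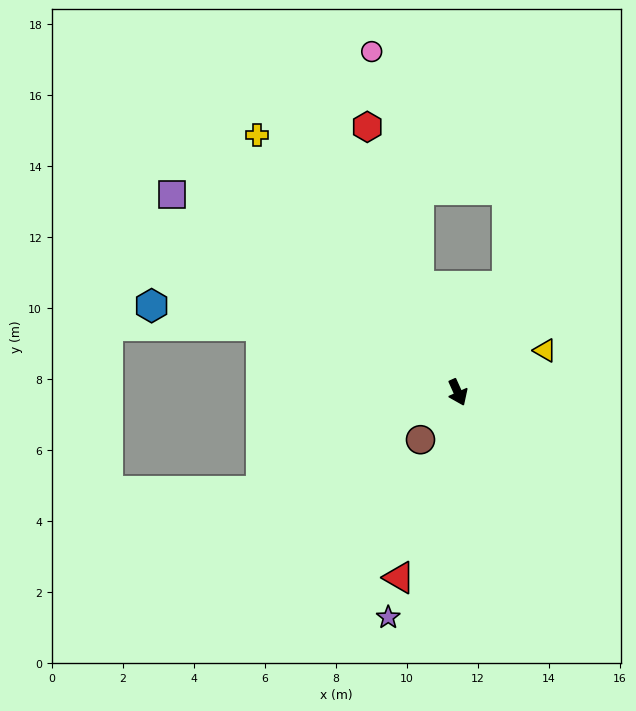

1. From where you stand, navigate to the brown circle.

turn right 63°, forward 1.7 m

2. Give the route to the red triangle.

turn right 42°, forward 5.5 m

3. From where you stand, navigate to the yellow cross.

turn right 166°, forward 9.2 m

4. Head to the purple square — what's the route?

turn right 149°, forward 9.8 m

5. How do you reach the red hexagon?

turn left 175°, forward 7.9 m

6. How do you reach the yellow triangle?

turn left 91°, forward 2.7 m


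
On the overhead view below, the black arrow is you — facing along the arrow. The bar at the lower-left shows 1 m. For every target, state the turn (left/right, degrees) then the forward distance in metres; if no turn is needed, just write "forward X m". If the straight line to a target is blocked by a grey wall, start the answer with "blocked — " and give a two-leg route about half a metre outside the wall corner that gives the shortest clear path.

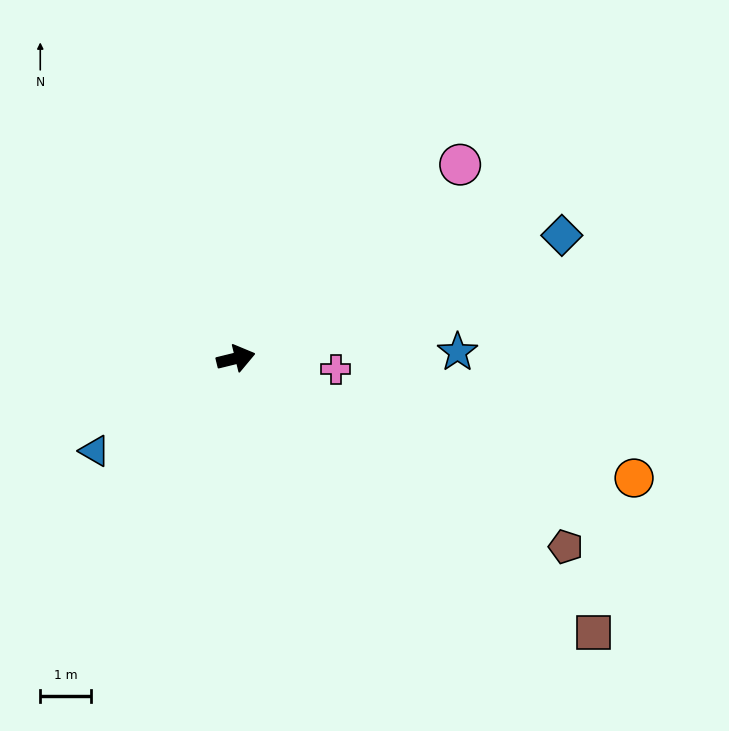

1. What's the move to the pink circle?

turn left 27°, forward 5.8 m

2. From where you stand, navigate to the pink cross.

turn right 20°, forward 2.0 m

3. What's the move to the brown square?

turn right 51°, forward 8.9 m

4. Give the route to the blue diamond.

turn left 7°, forward 6.9 m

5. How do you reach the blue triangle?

turn right 161°, forward 3.3 m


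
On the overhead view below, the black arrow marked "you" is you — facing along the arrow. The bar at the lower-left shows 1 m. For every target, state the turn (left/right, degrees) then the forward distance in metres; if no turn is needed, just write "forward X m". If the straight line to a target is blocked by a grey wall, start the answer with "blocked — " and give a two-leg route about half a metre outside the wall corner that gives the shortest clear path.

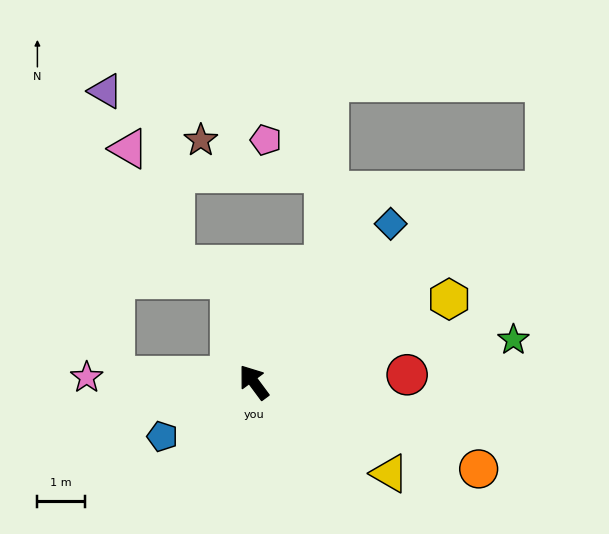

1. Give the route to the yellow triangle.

turn right 160°, forward 3.5 m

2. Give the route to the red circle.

turn right 124°, forward 3.2 m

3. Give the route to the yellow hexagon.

turn right 104°, forward 4.5 m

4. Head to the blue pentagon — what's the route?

turn left 84°, forward 2.2 m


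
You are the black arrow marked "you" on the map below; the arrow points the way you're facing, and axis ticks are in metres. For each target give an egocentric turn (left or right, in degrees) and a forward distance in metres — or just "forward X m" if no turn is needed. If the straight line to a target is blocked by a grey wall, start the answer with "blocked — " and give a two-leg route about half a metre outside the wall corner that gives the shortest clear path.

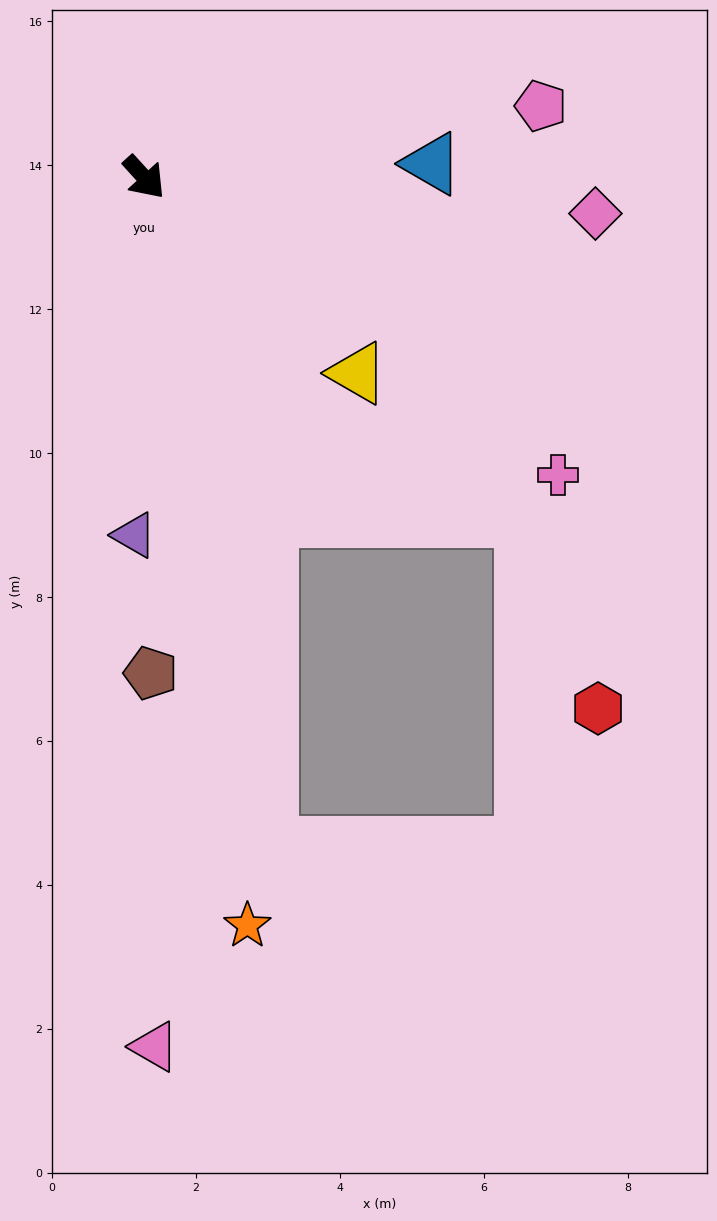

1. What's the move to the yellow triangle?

turn left 5°, forward 4.0 m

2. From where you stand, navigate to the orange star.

turn right 34°, forward 10.5 m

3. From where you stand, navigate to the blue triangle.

turn left 50°, forward 4.0 m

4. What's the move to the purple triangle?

turn right 44°, forward 5.0 m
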